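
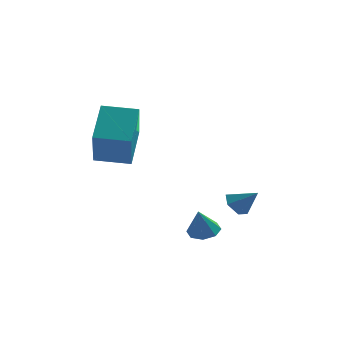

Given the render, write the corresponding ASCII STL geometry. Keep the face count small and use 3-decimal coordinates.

solid 
facet normal -0.728 0.212 -0.652
outer loop
vertex 2.948 3.83 -3.396
vertex 2.554 3.863 -2.945
vertex 2.853 4.354 -3.119
endloop
endfacet
facet normal 0.919 0.301 -0.254
outer loop
vertex 2.948 3.83 -3.396
vertex 2.853 4.354 -3.119
vertex 3.326 3.637 -2.255
endloop
endfacet
facet normal -0.729 0.213 -0.650
outer loop
vertex 2.853 4.354 -3.119
vertex 2.554 3.863 -2.945
vertex 2.459 4.386 -2.667
endloop
endfacet
facet normal 0.496 0.782 0.377
outer loop
vertex 2.853 4.354 -3.119
vertex 2.459 4.386 -2.667
vertex 3.326 3.637 -2.255
endloop
endfacet
facet normal -0.729 0.214 -0.651
outer loop
vertex 2.459 4.386 -2.667
vertex 2.554 3.863 -2.945
vertex 2.16 3.896 -2.493
endloop
endfacet
facet normal -0.101 0.387 0.916
outer loop
vertex 2.459 4.386 -2.667
vertex 2.16 3.896 -2.493
vertex 3.326 3.637 -2.255
endloop
endfacet
facet normal -0.729 0.214 -0.651
outer loop
vertex 2.16 3.896 -2.493
vertex 2.554 3.863 -2.945
vertex 2.255 3.373 -2.771
endloop
endfacet
facet normal -0.277 -0.490 0.827
outer loop
vertex 2.16 3.896 -2.493
vertex 2.255 3.373 -2.771
vertex 3.326 3.637 -2.255
endloop
endfacet
facet normal -0.729 0.214 -0.651
outer loop
vertex 2.255 3.373 -2.771
vertex 2.554 3.863 -2.945
vertex 2.649 3.34 -3.223
endloop
endfacet
facet normal 0.144 -0.970 0.197
outer loop
vertex 2.255 3.373 -2.771
vertex 2.649 3.34 -3.223
vertex 3.326 3.637 -2.255
endloop
endfacet
facet normal -0.728 0.214 -0.651
outer loop
vertex 2.649 3.34 -3.223
vertex 2.554 3.863 -2.945
vertex 2.948 3.83 -3.396
endloop
endfacet
facet normal 0.743 -0.575 -0.343
outer loop
vertex 2.649 3.34 -3.223
vertex 2.948 3.83 -3.396
vertex 3.326 3.637 -2.255
endloop
endfacet
facet normal 0.149 0.329 -0.932
outer loop
vertex 1.942 2.357 -3.252
vertex 1.515 1.958 -3.461
vertex 1.505 2.543 -3.256
endloop
endfacet
facet normal 0.257 0.619 0.742
outer loop
vertex 1.942 2.357 -3.252
vertex 1.505 2.543 -3.256
vertex 1.345 1.582 -2.399
endloop
endfacet
facet normal 0.149 0.329 -0.932
outer loop
vertex 1.505 2.543 -3.256
vertex 1.515 1.958 -3.461
vertex 1.075 2.387 -3.38
endloop
endfacet
facet normal -0.418 0.642 0.642
outer loop
vertex 1.505 2.543 -3.256
vertex 1.075 2.387 -3.38
vertex 1.345 1.582 -2.399
endloop
endfacet
facet normal 0.150 0.330 -0.932
outer loop
vertex 1.075 2.387 -3.38
vertex 1.515 1.958 -3.461
vertex 0.903 1.979 -3.552
endloop
endfacet
facet normal -0.889 0.202 0.410
outer loop
vertex 1.075 2.387 -3.38
vertex 0.903 1.979 -3.552
vertex 1.345 1.582 -2.399
endloop
endfacet
facet normal 0.150 0.331 -0.932
outer loop
vertex 0.903 1.979 -3.552
vertex 1.515 1.958 -3.461
vertex 1.089 1.56 -3.671
endloop
endfacet
facet normal -0.878 -0.442 0.184
outer loop
vertex 0.903 1.979 -3.552
vertex 1.089 1.56 -3.671
vertex 1.345 1.582 -2.399
endloop
endfacet
facet normal 0.150 0.331 -0.932
outer loop
vertex 1.089 1.56 -3.671
vertex 1.515 1.958 -3.461
vertex 1.526 1.373 -3.667
endloop
endfacet
facet normal -0.392 -0.915 0.095
outer loop
vertex 1.089 1.56 -3.671
vertex 1.526 1.373 -3.667
vertex 1.345 1.582 -2.399
endloop
endfacet
facet normal 0.150 0.331 -0.932
outer loop
vertex 1.526 1.373 -3.667
vertex 1.515 1.958 -3.461
vertex 1.956 1.53 -3.542
endloop
endfacet
facet normal 0.286 -0.938 0.195
outer loop
vertex 1.526 1.373 -3.667
vertex 1.956 1.53 -3.542
vertex 1.345 1.582 -2.399
endloop
endfacet
facet normal 0.150 0.331 -0.932
outer loop
vertex 1.956 1.53 -3.542
vertex 1.515 1.958 -3.461
vertex 2.128 1.937 -3.37
endloop
endfacet
facet normal 0.755 -0.499 0.426
outer loop
vertex 1.956 1.53 -3.542
vertex 2.128 1.937 -3.37
vertex 1.345 1.582 -2.399
endloop
endfacet
facet normal 0.150 0.328 -0.933
outer loop
vertex 2.128 1.937 -3.37
vertex 1.515 1.958 -3.461
vertex 1.942 2.357 -3.252
endloop
endfacet
facet normal 0.743 0.146 0.653
outer loop
vertex 2.128 1.937 -3.37
vertex 1.942 2.357 -3.252
vertex 1.345 1.582 -2.399
endloop
endfacet
facet normal -0.995 0.015 0.096
outer loop
vertex -2.138 2.53 2.23
vertex -2.265 3.613 0.748
vertex -2.259 1.107 1.201
endloop
endfacet
facet normal 0.069 -0.588 0.806
outer loop
vertex -0.915 1.087 1.072
vertex -2.138 2.53 2.23
vertex -2.259 1.107 1.201
endloop
endfacet
facet normal -0.995 0.015 0.095
outer loop
vertex -2.259 1.107 1.201
vertex -2.265 3.613 0.748
vertex -2.385 2.19 -0.281
endloop
endfacet
facet normal -0.068 -0.808 -0.585
outer loop
vertex -2.385 2.19 -0.281
vertex -0.915 1.087 1.072
vertex -2.259 1.107 1.201
endloop
endfacet
facet normal 0.068 0.808 0.585
outer loop
vertex -2.138 2.53 2.23
vertex -0.921 3.593 0.619
vertex -2.265 3.613 0.748
endloop
endfacet
facet normal 0.069 -0.588 0.806
outer loop
vertex -0.795 2.51 2.101
vertex -2.138 2.53 2.23
vertex -0.915 1.087 1.072
endloop
endfacet
facet normal 0.068 0.808 0.585
outer loop
vertex -0.795 2.51 2.101
vertex -0.921 3.593 0.619
vertex -2.138 2.53 2.23
endloop
endfacet
facet normal -0.069 0.588 -0.806
outer loop
vertex -2.265 3.613 0.748
vertex -0.921 3.593 0.619
vertex -2.385 2.19 -0.281
endloop
endfacet
facet normal -0.068 -0.808 -0.585
outer loop
vertex -1.042 2.17 -0.41
vertex -0.915 1.087 1.072
vertex -2.385 2.19 -0.281
endloop
endfacet
facet normal -0.069 0.588 -0.806
outer loop
vertex -2.385 2.19 -0.281
vertex -0.921 3.593 0.619
vertex -1.042 2.17 -0.41
endloop
endfacet
facet normal 0.995 -0.015 -0.096
outer loop
vertex -1.042 2.17 -0.41
vertex -0.795 2.51 2.101
vertex -0.915 1.087 1.072
endloop
endfacet
facet normal 0.995 -0.015 -0.096
outer loop
vertex -0.921 3.593 0.619
vertex -0.795 2.51 2.101
vertex -1.042 2.17 -0.41
endloop
endfacet

endsolid


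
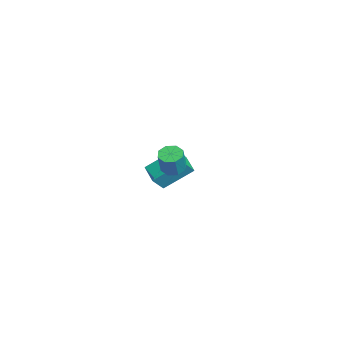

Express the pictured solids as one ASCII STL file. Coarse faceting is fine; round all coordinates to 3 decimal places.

solid 
facet normal -0.331 0.153 -0.931
outer loop
vertex 2.94 0.604 0.728
vertex 2.392 0.471 0.901
vertex 2.711 0.966 0.869
endloop
endfacet
facet normal 0.795 0.576 -0.187
outer loop
vertex 2.94 0.604 0.728
vertex 2.711 0.966 0.869
vertex 3.336 0.421 1.846
endloop
endfacet
facet normal 0.796 0.575 -0.188
outer loop
vertex 3.336 0.421 1.846
vertex 2.711 0.966 0.869
vertex 3.107 0.784 1.987
endloop
endfacet
facet normal 0.331 -0.153 0.931
outer loop
vertex 3.336 0.421 1.846
vertex 3.107 0.784 1.987
vertex 2.788 0.289 2.019
endloop
endfacet
facet normal -0.329 0.152 -0.932
outer loop
vertex 2.711 0.966 0.869
vertex 2.392 0.471 0.901
vertex 2.295 1.039 1.028
endloop
endfacet
facet normal 0.204 0.975 0.086
outer loop
vertex 2.711 0.966 0.869
vertex 2.295 1.039 1.028
vertex 3.107 0.784 1.987
endloop
endfacet
facet normal 0.204 0.975 0.086
outer loop
vertex 3.107 0.784 1.987
vertex 2.295 1.039 1.028
vertex 2.691 0.857 2.146
endloop
endfacet
facet normal 0.329 -0.152 0.932
outer loop
vertex 3.107 0.784 1.987
vertex 2.691 0.857 2.146
vertex 2.788 0.289 2.019
endloop
endfacet
facet normal -0.330 0.152 -0.932
outer loop
vertex 2.295 1.039 1.028
vertex 2.392 0.471 0.901
vertex 1.935 0.779 1.113
endloop
endfacet
facet normal -0.507 0.804 0.311
outer loop
vertex 2.295 1.039 1.028
vertex 1.935 0.779 1.113
vertex 2.691 0.857 2.146
endloop
endfacet
facet normal -0.508 0.803 0.311
outer loop
vertex 2.691 0.857 2.146
vertex 1.935 0.779 1.113
vertex 2.332 0.597 2.231
endloop
endfacet
facet normal 0.331 -0.152 0.932
outer loop
vertex 2.691 0.857 2.146
vertex 2.332 0.597 2.231
vertex 2.788 0.289 2.019
endloop
endfacet
facet normal -0.330 0.151 -0.932
outer loop
vertex 1.935 0.779 1.113
vertex 2.392 0.471 0.901
vertex 1.844 0.339 1.074
endloop
endfacet
facet normal -0.922 0.159 0.353
outer loop
vertex 1.935 0.779 1.113
vertex 1.844 0.339 1.074
vertex 2.332 0.597 2.231
endloop
endfacet
facet normal -0.922 0.161 0.353
outer loop
vertex 2.332 0.597 2.231
vertex 1.844 0.339 1.074
vertex 2.24 0.156 2.192
endloop
endfacet
facet normal 0.331 -0.151 0.931
outer loop
vertex 2.332 0.597 2.231
vertex 2.24 0.156 2.192
vertex 2.788 0.289 2.019
endloop
endfacet
facet normal -0.331 0.153 -0.931
outer loop
vertex 1.844 0.339 1.074
vertex 2.392 0.471 0.901
vertex 2.073 -0.024 0.933
endloop
endfacet
facet normal -0.796 -0.575 0.188
outer loop
vertex 1.844 0.339 1.074
vertex 2.073 -0.024 0.933
vertex 2.24 0.156 2.192
endloop
endfacet
facet normal -0.795 -0.576 0.188
outer loop
vertex 2.24 0.156 2.192
vertex 2.073 -0.024 0.933
vertex 2.469 -0.206 2.051
endloop
endfacet
facet normal 0.331 -0.153 0.931
outer loop
vertex 2.24 0.156 2.192
vertex 2.469 -0.206 2.051
vertex 2.788 0.289 2.019
endloop
endfacet
facet normal -0.329 0.152 -0.932
outer loop
vertex 2.073 -0.024 0.933
vertex 2.392 0.471 0.901
vertex 2.489 -0.097 0.774
endloop
endfacet
facet normal -0.204 -0.975 -0.086
outer loop
vertex 2.073 -0.024 0.933
vertex 2.489 -0.097 0.774
vertex 2.469 -0.206 2.051
endloop
endfacet
facet normal -0.204 -0.975 -0.086
outer loop
vertex 2.469 -0.206 2.051
vertex 2.489 -0.097 0.774
vertex 2.885 -0.279 1.892
endloop
endfacet
facet normal 0.329 -0.152 0.932
outer loop
vertex 2.469 -0.206 2.051
vertex 2.885 -0.279 1.892
vertex 2.788 0.289 2.019
endloop
endfacet
facet normal -0.331 0.152 -0.932
outer loop
vertex 2.489 -0.097 0.774
vertex 2.392 0.471 0.901
vertex 2.848 0.163 0.689
endloop
endfacet
facet normal 0.508 -0.803 -0.311
outer loop
vertex 2.489 -0.097 0.774
vertex 2.848 0.163 0.689
vertex 2.885 -0.279 1.892
endloop
endfacet
facet normal 0.507 -0.804 -0.311
outer loop
vertex 2.885 -0.279 1.892
vertex 2.848 0.163 0.689
vertex 3.245 -0.019 1.807
endloop
endfacet
facet normal 0.330 -0.152 0.932
outer loop
vertex 2.885 -0.279 1.892
vertex 3.245 -0.019 1.807
vertex 2.788 0.289 2.019
endloop
endfacet
facet normal -0.331 0.151 -0.931
outer loop
vertex 2.848 0.163 0.689
vertex 2.392 0.471 0.901
vertex 2.94 0.604 0.728
endloop
endfacet
facet normal 0.922 -0.161 -0.353
outer loop
vertex 2.848 0.163 0.689
vertex 2.94 0.604 0.728
vertex 3.245 -0.019 1.807
endloop
endfacet
facet normal 0.922 -0.159 -0.353
outer loop
vertex 3.245 -0.019 1.807
vertex 2.94 0.604 0.728
vertex 3.336 0.421 1.846
endloop
endfacet
facet normal 0.330 -0.151 0.932
outer loop
vertex 3.245 -0.019 1.807
vertex 3.336 0.421 1.846
vertex 2.788 0.289 2.019
endloop
endfacet
facet normal -0.327 0.545 -0.772
outer loop
vertex -4.353 1.901 -2.866
vertex -3.277 2.155 -3.142
vertex -4.28 0.406 -3.953
endloop
endfacet
facet normal -0.944 -0.223 0.243
outer loop
vertex -3.943 -0.155 -3.158
vertex -4.353 1.901 -2.866
vertex -4.28 0.406 -3.953
endloop
endfacet
facet normal -0.326 0.545 -0.772
outer loop
vertex -4.28 0.406 -3.953
vertex -3.277 2.155 -3.142
vertex -3.203 0.66 -4.229
endloop
endfacet
facet normal 0.040 -0.808 -0.587
outer loop
vertex -3.203 0.66 -4.229
vertex -3.943 -0.155 -3.158
vertex -4.28 0.406 -3.953
endloop
endfacet
facet normal -0.040 0.808 0.587
outer loop
vertex -4.353 1.901 -2.866
vertex -2.94 1.594 -2.347
vertex -3.277 2.155 -3.142
endloop
endfacet
facet normal -0.944 -0.223 0.242
outer loop
vertex -4.017 1.34 -2.071
vertex -4.353 1.901 -2.866
vertex -3.943 -0.155 -3.158
endloop
endfacet
facet normal -0.040 0.808 0.587
outer loop
vertex -4.017 1.34 -2.071
vertex -2.94 1.594 -2.347
vertex -4.353 1.901 -2.866
endloop
endfacet
facet normal 0.944 0.223 -0.243
outer loop
vertex -3.277 2.155 -3.142
vertex -2.94 1.594 -2.347
vertex -3.203 0.66 -4.229
endloop
endfacet
facet normal 0.040 -0.808 -0.587
outer loop
vertex -2.867 0.099 -3.434
vertex -3.943 -0.155 -3.158
vertex -3.203 0.66 -4.229
endloop
endfacet
facet normal 0.944 0.222 -0.242
outer loop
vertex -3.203 0.66 -4.229
vertex -2.94 1.594 -2.347
vertex -2.867 0.099 -3.434
endloop
endfacet
facet normal 0.327 -0.545 0.772
outer loop
vertex -2.867 0.099 -3.434
vertex -4.017 1.34 -2.071
vertex -3.943 -0.155 -3.158
endloop
endfacet
facet normal 0.326 -0.545 0.772
outer loop
vertex -2.94 1.594 -2.347
vertex -4.017 1.34 -2.071
vertex -2.867 0.099 -3.434
endloop
endfacet

endsolid


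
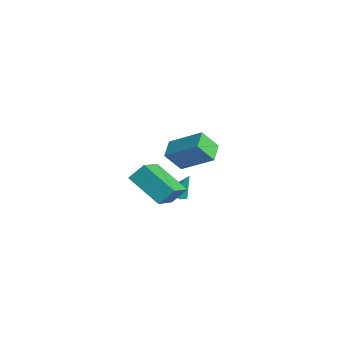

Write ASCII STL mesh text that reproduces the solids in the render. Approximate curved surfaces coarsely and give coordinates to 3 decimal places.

solid 
facet normal -0.690 -0.495 -0.528
outer loop
vertex -2.533 1.932 -0.634
vertex -3.305 2.632 -0.281
vertex -2.302 2.708 -1.664
endloop
endfacet
facet normal 0.702 -0.636 -0.322
outer loop
vertex -0.935 3.688 -0.619
vertex -2.533 1.932 -0.634
vertex -2.302 2.708 -1.664
endloop
endfacet
facet normal -0.690 -0.495 -0.528
outer loop
vertex -2.302 2.708 -1.664
vertex -3.305 2.632 -0.281
vertex -3.074 3.408 -1.311
endloop
endfacet
facet normal 0.177 0.592 -0.786
outer loop
vertex -3.074 3.408 -1.311
vertex -0.935 3.688 -0.619
vertex -2.302 2.708 -1.664
endloop
endfacet
facet normal -0.177 -0.592 0.786
outer loop
vertex -2.533 1.932 -0.634
vertex -1.938 3.612 0.764
vertex -3.305 2.632 -0.281
endloop
endfacet
facet normal 0.702 -0.636 -0.322
outer loop
vertex -1.166 2.912 0.411
vertex -2.533 1.932 -0.634
vertex -0.935 3.688 -0.619
endloop
endfacet
facet normal -0.177 -0.592 0.786
outer loop
vertex -1.166 2.912 0.411
vertex -1.938 3.612 0.764
vertex -2.533 1.932 -0.634
endloop
endfacet
facet normal -0.702 0.636 0.322
outer loop
vertex -3.305 2.632 -0.281
vertex -1.938 3.612 0.764
vertex -3.074 3.408 -1.311
endloop
endfacet
facet normal 0.177 0.592 -0.786
outer loop
vertex -1.707 4.388 -0.266
vertex -0.935 3.688 -0.619
vertex -3.074 3.408 -1.311
endloop
endfacet
facet normal -0.702 0.636 0.322
outer loop
vertex -3.074 3.408 -1.311
vertex -1.938 3.612 0.764
vertex -1.707 4.388 -0.266
endloop
endfacet
facet normal 0.690 0.495 0.528
outer loop
vertex -1.707 4.388 -0.266
vertex -1.166 2.912 0.411
vertex -0.935 3.688 -0.619
endloop
endfacet
facet normal 0.690 0.495 0.528
outer loop
vertex -1.938 3.612 0.764
vertex -1.166 2.912 0.411
vertex -1.707 4.388 -0.266
endloop
endfacet
facet normal -0.187 -0.417 -0.890
outer loop
vertex 2.526 -0.154 -0.101
vertex 2.007 -0.011 -0.059
vertex 2.416 0.267 -0.275
endloop
endfacet
facet normal 0.955 0.285 0.086
outer loop
vertex 2.526 -0.154 -0.101
vertex 2.416 0.267 -0.275
vertex 2.233 0.491 1.019
endloop
endfacet
facet normal -0.189 -0.414 -0.890
outer loop
vertex 2.416 0.267 -0.275
vertex 2.007 -0.011 -0.059
vertex 1.998 0.479 -0.285
endloop
endfacet
facet normal 0.452 0.887 -0.090
outer loop
vertex 2.416 0.267 -0.275
vertex 1.998 0.479 -0.285
vertex 2.233 0.491 1.019
endloop
endfacet
facet normal -0.187 -0.414 -0.891
outer loop
vertex 1.998 0.479 -0.285
vertex 2.007 -0.011 -0.059
vertex 1.586 0.321 -0.125
endloop
endfacet
facet normal -0.340 0.939 0.053
outer loop
vertex 1.998 0.479 -0.285
vertex 1.586 0.321 -0.125
vertex 2.233 0.491 1.019
endloop
endfacet
facet normal -0.188 -0.415 -0.890
outer loop
vertex 1.586 0.321 -0.125
vertex 2.007 -0.011 -0.059
vertex 1.492 -0.087 0.085
endloop
endfacet
facet normal -0.822 0.398 0.406
outer loop
vertex 1.586 0.321 -0.125
vertex 1.492 -0.087 0.085
vertex 2.233 0.491 1.019
endloop
endfacet
facet normal -0.188 -0.415 -0.890
outer loop
vertex 1.492 -0.087 0.085
vertex 2.007 -0.011 -0.059
vertex 1.785 -0.438 0.187
endloop
endfacet
facet normal -0.633 -0.324 0.703
outer loop
vertex 1.492 -0.087 0.085
vertex 1.785 -0.438 0.187
vertex 2.233 0.491 1.019
endloop
endfacet
facet normal -0.188 -0.415 -0.890
outer loop
vertex 1.785 -0.438 0.187
vertex 2.007 -0.011 -0.059
vertex 2.245 -0.468 0.104
endloop
endfacet
facet normal 0.085 -0.687 0.721
outer loop
vertex 1.785 -0.438 0.187
vertex 2.245 -0.468 0.104
vertex 2.233 0.491 1.019
endloop
endfacet
facet normal -0.186 -0.415 -0.891
outer loop
vertex 2.245 -0.468 0.104
vertex 2.007 -0.011 -0.059
vertex 2.526 -0.154 -0.101
endloop
endfacet
facet normal 0.792 -0.417 0.447
outer loop
vertex 2.245 -0.468 0.104
vertex 2.526 -0.154 -0.101
vertex 2.233 0.491 1.019
endloop
endfacet
facet normal -0.793 -0.323 0.516
outer loop
vertex 2.531 -2.717 2.083
vertex 2.705 -2.043 2.773
vertex 1.332 -1.377 1.078
endloop
endfacet
facet normal -0.178 -0.687 -0.704
outer loop
vertex 2.855 -0.757 0.087
vertex 2.531 -2.717 2.083
vertex 1.332 -1.377 1.078
endloop
endfacet
facet normal -0.793 -0.323 0.516
outer loop
vertex 1.332 -1.377 1.078
vertex 2.705 -2.043 2.773
vertex 1.506 -0.704 1.768
endloop
endfacet
facet normal -0.582 0.651 -0.488
outer loop
vertex 1.506 -0.704 1.768
vertex 2.855 -0.757 0.087
vertex 1.332 -1.377 1.078
endloop
endfacet
facet normal 0.582 -0.650 0.488
outer loop
vertex 2.531 -2.717 2.083
vertex 4.228 -1.423 1.782
vertex 2.705 -2.043 2.773
endloop
endfacet
facet normal -0.178 -0.688 -0.704
outer loop
vertex 4.054 -2.096 1.092
vertex 2.531 -2.717 2.083
vertex 2.855 -0.757 0.087
endloop
endfacet
facet normal 0.582 -0.650 0.488
outer loop
vertex 4.054 -2.096 1.092
vertex 4.228 -1.423 1.782
vertex 2.531 -2.717 2.083
endloop
endfacet
facet normal 0.178 0.688 0.704
outer loop
vertex 2.705 -2.043 2.773
vertex 4.228 -1.423 1.782
vertex 1.506 -0.704 1.768
endloop
endfacet
facet normal -0.583 0.650 -0.488
outer loop
vertex 3.029 -0.083 0.777
vertex 2.855 -0.757 0.087
vertex 1.506 -0.704 1.768
endloop
endfacet
facet normal 0.178 0.687 0.704
outer loop
vertex 1.506 -0.704 1.768
vertex 4.228 -1.423 1.782
vertex 3.029 -0.083 0.777
endloop
endfacet
facet normal 0.793 0.323 -0.516
outer loop
vertex 3.029 -0.083 0.777
vertex 4.054 -2.096 1.092
vertex 2.855 -0.757 0.087
endloop
endfacet
facet normal 0.794 0.323 -0.516
outer loop
vertex 4.228 -1.423 1.782
vertex 4.054 -2.096 1.092
vertex 3.029 -0.083 0.777
endloop
endfacet

endsolid


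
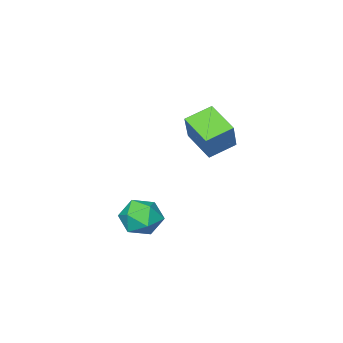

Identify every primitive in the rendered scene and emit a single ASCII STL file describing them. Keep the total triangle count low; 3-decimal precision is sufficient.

solid 
facet normal -0.898 0.259 0.355
outer loop
vertex -3.809 -2.947 2.221
vertex -3.63 -1.216 1.411
vertex -4.707 -3.669 0.477
endloop
endfacet
facet normal -0.094 -0.902 0.422
outer loop
vertex -3.27 -4.084 -0.091
vertex -3.809 -2.947 2.221
vertex -4.707 -3.669 0.477
endloop
endfacet
facet normal -0.898 0.259 0.355
outer loop
vertex -4.707 -3.669 0.477
vertex -3.63 -1.216 1.411
vertex -4.528 -1.938 -0.333
endloop
endfacet
facet normal -0.430 -0.346 -0.834
outer loop
vertex -4.528 -1.938 -0.333
vertex -3.27 -4.084 -0.091
vertex -4.707 -3.669 0.477
endloop
endfacet
facet normal 0.430 0.346 0.834
outer loop
vertex -3.809 -2.947 2.221
vertex -2.193 -1.631 0.843
vertex -3.63 -1.216 1.411
endloop
endfacet
facet normal -0.094 -0.902 0.422
outer loop
vertex -2.372 -3.362 1.653
vertex -3.809 -2.947 2.221
vertex -3.27 -4.084 -0.091
endloop
endfacet
facet normal 0.430 0.346 0.834
outer loop
vertex -2.372 -3.362 1.653
vertex -2.193 -1.631 0.843
vertex -3.809 -2.947 2.221
endloop
endfacet
facet normal 0.094 0.902 -0.422
outer loop
vertex -3.63 -1.216 1.411
vertex -2.193 -1.631 0.843
vertex -4.528 -1.938 -0.333
endloop
endfacet
facet normal -0.430 -0.346 -0.834
outer loop
vertex -3.091 -2.353 -0.901
vertex -3.27 -4.084 -0.091
vertex -4.528 -1.938 -0.333
endloop
endfacet
facet normal 0.094 0.902 -0.422
outer loop
vertex -4.528 -1.938 -0.333
vertex -2.193 -1.631 0.843
vertex -3.091 -2.353 -0.901
endloop
endfacet
facet normal 0.898 -0.259 -0.355
outer loop
vertex -3.091 -2.353 -0.901
vertex -2.372 -3.362 1.653
vertex -3.27 -4.084 -0.091
endloop
endfacet
facet normal 0.898 -0.259 -0.355
outer loop
vertex -2.193 -1.631 0.843
vertex -2.372 -3.362 1.653
vertex -3.091 -2.353 -0.901
endloop
endfacet
facet normal -0.629 0.510 0.587
outer loop
vertex 1.695 -0.247 -2.45
vertex 1.451 -1.225 -1.861
vertex 2.33 -0.539 -1.515
endloop
endfacet
facet normal -0.099 0.929 0.358
outer loop
vertex 1.695 -0.247 -2.45
vertex 2.33 -0.539 -1.515
vertex 2.854 -0.116 -2.468
endloop
endfacet
facet normal -0.110 0.928 -0.356
outer loop
vertex 1.695 -0.247 -2.45
vertex 2.854 -0.116 -2.468
vertex 2.3 -0.541 -3.404
endloop
endfacet
facet normal -0.647 0.509 -0.567
outer loop
vertex 1.695 -0.247 -2.45
vertex 2.3 -0.541 -3.404
vertex 1.432 -1.226 -3.028
endloop
endfacet
facet normal -0.968 0.251 0.016
outer loop
vertex 1.695 -0.247 -2.45
vertex 1.432 -1.226 -3.028
vertex 1.451 -1.225 -1.861
endloop
endfacet
facet normal 0.519 0.638 0.569
outer loop
vertex 2.854 -0.116 -2.468
vertex 2.33 -0.539 -1.515
vertex 3.328 -1.014 -1.892
endloop
endfacet
facet normal -0.340 -0.039 0.940
outer loop
vertex 2.33 -0.539 -1.515
vertex 1.451 -1.225 -1.861
vertex 2.46 -1.699 -1.516
endloop
endfacet
facet normal -0.888 -0.459 0.015
outer loop
vertex 1.451 -1.225 -1.861
vertex 1.432 -1.226 -3.028
vertex 1.906 -2.124 -2.452
endloop
endfacet
facet normal -0.370 -0.041 -0.928
outer loop
vertex 1.432 -1.226 -3.028
vertex 2.3 -0.541 -3.404
vertex 2.43 -1.701 -3.405
endloop
endfacet
facet normal 0.500 0.638 -0.586
outer loop
vertex 2.3 -0.541 -3.404
vertex 2.854 -0.116 -2.468
vertex 3.309 -1.015 -3.059
endloop
endfacet
facet normal 0.647 -0.509 0.567
outer loop
vertex 3.065 -1.993 -2.47
vertex 3.328 -1.014 -1.892
vertex 2.46 -1.699 -1.516
endloop
endfacet
facet normal 0.110 -0.928 0.356
outer loop
vertex 3.065 -1.993 -2.47
vertex 2.46 -1.699 -1.516
vertex 1.906 -2.124 -2.452
endloop
endfacet
facet normal 0.099 -0.929 -0.358
outer loop
vertex 3.065 -1.993 -2.47
vertex 1.906 -2.124 -2.452
vertex 2.43 -1.701 -3.405
endloop
endfacet
facet normal 0.629 -0.510 -0.587
outer loop
vertex 3.065 -1.993 -2.47
vertex 2.43 -1.701 -3.405
vertex 3.309 -1.015 -3.059
endloop
endfacet
facet normal 0.968 -0.251 -0.016
outer loop
vertex 3.065 -1.993 -2.47
vertex 3.309 -1.015 -3.059
vertex 3.328 -1.014 -1.892
endloop
endfacet
facet normal 0.370 0.041 0.928
outer loop
vertex 2.46 -1.699 -1.516
vertex 3.328 -1.014 -1.892
vertex 2.33 -0.539 -1.515
endloop
endfacet
facet normal -0.500 -0.638 0.586
outer loop
vertex 1.906 -2.124 -2.452
vertex 2.46 -1.699 -1.516
vertex 1.451 -1.225 -1.861
endloop
endfacet
facet normal -0.519 -0.638 -0.569
outer loop
vertex 2.43 -1.701 -3.405
vertex 1.906 -2.124 -2.452
vertex 1.432 -1.226 -3.028
endloop
endfacet
facet normal 0.340 0.039 -0.940
outer loop
vertex 3.309 -1.015 -3.059
vertex 2.43 -1.701 -3.405
vertex 2.3 -0.541 -3.404
endloop
endfacet
facet normal 0.888 0.459 -0.015
outer loop
vertex 3.328 -1.014 -1.892
vertex 3.309 -1.015 -3.059
vertex 2.854 -0.116 -2.468
endloop
endfacet

endsolid


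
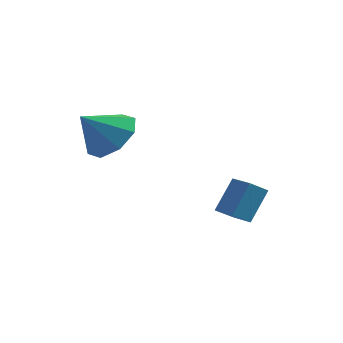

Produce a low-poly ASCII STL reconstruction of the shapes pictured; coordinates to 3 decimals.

solid 
facet normal -0.465 -0.692 0.552
outer loop
vertex 2.986 0.04 -1.274
vertex 2.201 0.516 -1.338
vertex 2.627 -0.72 -2.529
endloop
endfacet
facet normal 0.853 -0.517 0.069
outer loop
vertex 3.059 -0.076 -3.042
vertex 2.986 0.04 -1.274
vertex 2.627 -0.72 -2.529
endloop
endfacet
facet normal -0.464 -0.692 0.552
outer loop
vertex 2.627 -0.72 -2.529
vertex 2.201 0.516 -1.338
vertex 1.842 -0.244 -2.592
endloop
endfacet
facet normal -0.238 -0.502 -0.831
outer loop
vertex 1.842 -0.244 -2.592
vertex 3.059 -0.076 -3.042
vertex 2.627 -0.72 -2.529
endloop
endfacet
facet normal 0.237 0.503 0.831
outer loop
vertex 2.986 0.04 -1.274
vertex 2.633 1.16 -1.851
vertex 2.201 0.516 -1.338
endloop
endfacet
facet normal 0.853 -0.517 0.069
outer loop
vertex 3.418 0.684 -1.788
vertex 2.986 0.04 -1.274
vertex 3.059 -0.076 -3.042
endloop
endfacet
facet normal 0.238 0.503 0.831
outer loop
vertex 3.418 0.684 -1.788
vertex 2.633 1.16 -1.851
vertex 2.986 0.04 -1.274
endloop
endfacet
facet normal -0.853 0.517 -0.069
outer loop
vertex 2.201 0.516 -1.338
vertex 2.633 1.16 -1.851
vertex 1.842 -0.244 -2.592
endloop
endfacet
facet normal -0.238 -0.504 -0.831
outer loop
vertex 2.274 0.4 -3.106
vertex 3.059 -0.076 -3.042
vertex 1.842 -0.244 -2.592
endloop
endfacet
facet normal -0.853 0.517 -0.069
outer loop
vertex 1.842 -0.244 -2.592
vertex 2.633 1.16 -1.851
vertex 2.274 0.4 -3.106
endloop
endfacet
facet normal 0.465 0.692 -0.552
outer loop
vertex 2.274 0.4 -3.106
vertex 3.418 0.684 -1.788
vertex 3.059 -0.076 -3.042
endloop
endfacet
facet normal 0.464 0.693 -0.552
outer loop
vertex 2.633 1.16 -1.851
vertex 3.418 0.684 -1.788
vertex 2.274 0.4 -3.106
endloop
endfacet
facet normal 0.487 0.541 -0.685
outer loop
vertex 0.179 -3.246 1.799
vertex -0.772 -2.892 1.402
vertex -0.08 -2.544 2.169
endloop
endfacet
facet normal 0.409 -0.303 0.861
outer loop
vertex 0.179 -3.246 1.799
vertex -0.08 -2.544 2.169
vertex -1.508 -3.708 2.438
endloop
endfacet
facet normal 0.488 0.540 -0.685
outer loop
vertex -0.08 -2.544 2.169
vertex -0.772 -2.892 1.402
vertex -0.744 -2.046 2.089
endloop
endfacet
facet normal 0.027 0.194 0.981
outer loop
vertex -0.08 -2.544 2.169
vertex -0.744 -2.046 2.089
vertex -1.508 -3.708 2.438
endloop
endfacet
facet normal 0.488 0.541 -0.686
outer loop
vertex -0.744 -2.046 2.089
vertex -0.772 -2.892 1.402
vertex -1.425 -2.043 1.607
endloop
endfacet
facet normal -0.528 0.400 0.749
outer loop
vertex -0.744 -2.046 2.089
vertex -1.425 -2.043 1.607
vertex -1.508 -3.708 2.438
endloop
endfacet
facet normal 0.487 0.541 -0.686
outer loop
vertex -1.425 -2.043 1.607
vertex -0.772 -2.892 1.402
vertex -1.723 -2.538 1.005
endloop
endfacet
facet normal -0.933 0.196 0.300
outer loop
vertex -1.425 -2.043 1.607
vertex -1.723 -2.538 1.005
vertex -1.508 -3.708 2.438
endloop
endfacet
facet normal 0.487 0.540 -0.686
outer loop
vertex -1.723 -2.538 1.005
vertex -0.772 -2.892 1.402
vertex -1.465 -3.24 0.636
endloop
endfacet
facet normal -0.950 -0.297 -0.100
outer loop
vertex -1.723 -2.538 1.005
vertex -1.465 -3.24 0.636
vertex -1.508 -3.708 2.438
endloop
endfacet
facet normal 0.487 0.540 -0.686
outer loop
vertex -1.465 -3.24 0.636
vertex -0.772 -2.892 1.402
vertex -0.8 -3.738 0.716
endloop
endfacet
facet normal -0.568 -0.793 -0.220
outer loop
vertex -1.465 -3.24 0.636
vertex -0.8 -3.738 0.716
vertex -1.508 -3.708 2.438
endloop
endfacet
facet normal 0.487 0.540 -0.686
outer loop
vertex -0.8 -3.738 0.716
vertex -0.772 -2.892 1.402
vertex -0.119 -3.74 1.198
endloop
endfacet
facet normal -0.012 -1.000 0.013
outer loop
vertex -0.8 -3.738 0.716
vertex -0.119 -3.74 1.198
vertex -1.508 -3.708 2.438
endloop
endfacet
facet normal 0.487 0.540 -0.686
outer loop
vertex -0.119 -3.74 1.198
vertex -0.772 -2.892 1.402
vertex 0.179 -3.246 1.799
endloop
endfacet
facet normal 0.392 -0.796 0.460
outer loop
vertex -0.119 -3.74 1.198
vertex 0.179 -3.246 1.799
vertex -1.508 -3.708 2.438
endloop
endfacet

endsolid


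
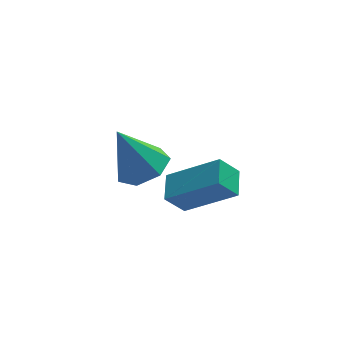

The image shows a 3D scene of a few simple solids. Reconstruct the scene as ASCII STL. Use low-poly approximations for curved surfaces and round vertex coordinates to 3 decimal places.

solid 
facet normal -0.733 0.347 -0.586
outer loop
vertex -0.94 -3.474 2.83
vertex -0.689 -2.537 3.071
vertex -0.308 -3.446 2.056
endloop
endfacet
facet normal -0.252 -0.938 -0.239
outer loop
vertex 1.209 -4.163 3.269
vertex -0.94 -3.474 2.83
vertex -0.308 -3.446 2.056
endloop
endfacet
facet normal -0.732 0.347 -0.586
outer loop
vertex -0.308 -3.446 2.056
vertex -0.689 -2.537 3.071
vertex -0.056 -2.508 2.297
endloop
endfacet
facet normal 0.633 0.029 -0.774
outer loop
vertex -0.056 -2.508 2.297
vertex 1.209 -4.163 3.269
vertex -0.308 -3.446 2.056
endloop
endfacet
facet normal -0.633 -0.030 0.774
outer loop
vertex -0.94 -3.474 2.83
vertex 0.828 -3.254 4.284
vertex -0.689 -2.537 3.071
endloop
endfacet
facet normal -0.251 -0.937 -0.241
outer loop
vertex 0.576 -4.192 4.043
vertex -0.94 -3.474 2.83
vertex 1.209 -4.163 3.269
endloop
endfacet
facet normal -0.633 -0.029 0.774
outer loop
vertex 0.576 -4.192 4.043
vertex 0.828 -3.254 4.284
vertex -0.94 -3.474 2.83
endloop
endfacet
facet normal 0.251 0.938 0.240
outer loop
vertex -0.689 -2.537 3.071
vertex 0.828 -3.254 4.284
vertex -0.056 -2.508 2.297
endloop
endfacet
facet normal 0.633 0.029 -0.774
outer loop
vertex 1.46 -3.226 3.51
vertex 1.209 -4.163 3.269
vertex -0.056 -2.508 2.297
endloop
endfacet
facet normal 0.252 0.938 0.240
outer loop
vertex -0.056 -2.508 2.297
vertex 0.828 -3.254 4.284
vertex 1.46 -3.226 3.51
endloop
endfacet
facet normal 0.732 -0.347 0.586
outer loop
vertex 1.46 -3.226 3.51
vertex 0.576 -4.192 4.043
vertex 1.209 -4.163 3.269
endloop
endfacet
facet normal 0.732 -0.347 0.586
outer loop
vertex 0.828 -3.254 4.284
vertex 0.576 -4.192 4.043
vertex 1.46 -3.226 3.51
endloop
endfacet
facet normal 0.401 -0.127 -0.907
outer loop
vertex -0.205 0.781 1.167
vertex -0.911 0.124 0.947
vertex -0.916 1.104 0.808
endloop
endfacet
facet normal 0.196 0.890 0.413
outer loop
vertex -0.205 0.781 1.167
vertex -0.916 1.104 0.808
vertex -1.709 0.376 2.753
endloop
endfacet
facet normal 0.401 -0.127 -0.907
outer loop
vertex -0.916 1.104 0.808
vertex -0.911 0.124 0.947
vertex -1.623 0.688 0.554
endloop
endfacet
facet normal -0.531 0.842 0.099
outer loop
vertex -0.916 1.104 0.808
vertex -1.623 0.688 0.554
vertex -1.709 0.376 2.753
endloop
endfacet
facet normal 0.400 -0.127 -0.907
outer loop
vertex -1.623 0.688 0.554
vertex -0.911 0.124 0.947
vertex -1.794 -0.153 0.596
endloop
endfacet
facet normal -0.980 0.199 -0.010
outer loop
vertex -1.623 0.688 0.554
vertex -1.794 -0.153 0.596
vertex -1.709 0.376 2.753
endloop
endfacet
facet normal 0.401 -0.128 -0.907
outer loop
vertex -1.794 -0.153 0.596
vertex -0.911 0.124 0.947
vertex -1.301 -0.786 0.903
endloop
endfacet
facet normal -0.816 -0.554 0.168
outer loop
vertex -1.794 -0.153 0.596
vertex -1.301 -0.786 0.903
vertex -1.709 0.376 2.753
endloop
endfacet
facet normal 0.400 -0.128 -0.907
outer loop
vertex -1.301 -0.786 0.903
vertex -0.911 0.124 0.947
vertex -0.514 -0.734 1.243
endloop
endfacet
facet normal -0.160 -0.851 0.500
outer loop
vertex -1.301 -0.786 0.903
vertex -0.514 -0.734 1.243
vertex -1.709 0.376 2.753
endloop
endfacet
facet normal 0.401 -0.127 -0.907
outer loop
vertex -0.514 -0.734 1.243
vertex -0.911 0.124 0.947
vertex -0.026 -0.036 1.361
endloop
endfacet
facet normal 0.492 -0.468 0.734
outer loop
vertex -0.514 -0.734 1.243
vertex -0.026 -0.036 1.361
vertex -1.709 0.376 2.753
endloop
endfacet
facet normal 0.401 -0.127 -0.907
outer loop
vertex -0.026 -0.036 1.361
vertex -0.911 0.124 0.947
vertex -0.205 0.781 1.167
endloop
endfacet
facet normal 0.650 0.307 0.695
outer loop
vertex -0.026 -0.036 1.361
vertex -0.205 0.781 1.167
vertex -1.709 0.376 2.753
endloop
endfacet

endsolid


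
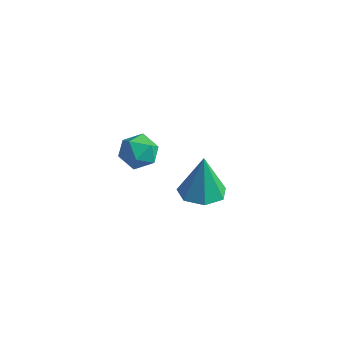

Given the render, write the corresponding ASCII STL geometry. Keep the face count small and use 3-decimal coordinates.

solid 
facet normal 0.046 -0.141 -0.989
outer loop
vertex -2.825 3.597 -3.972
vertex -3.334 2.969 -3.906
vertex -3.509 3.751 -4.026
endloop
endfacet
facet normal 0.187 0.935 0.302
outer loop
vertex -2.825 3.597 -3.972
vertex -3.509 3.751 -4.026
vertex -3.406 3.191 -2.354
endloop
endfacet
facet normal 0.047 -0.141 -0.989
outer loop
vertex -3.509 3.751 -4.026
vertex -3.334 2.969 -3.906
vertex -4.061 3.317 -3.99
endloop
endfacet
facet normal -0.580 0.761 0.291
outer loop
vertex -3.509 3.751 -4.026
vertex -4.061 3.317 -3.99
vertex -3.406 3.191 -2.354
endloop
endfacet
facet normal 0.047 -0.141 -0.989
outer loop
vertex -4.061 3.317 -3.99
vertex -3.334 2.969 -3.906
vertex -4.065 2.621 -3.891
endloop
endfacet
facet normal -0.925 0.059 0.375
outer loop
vertex -4.061 3.317 -3.99
vertex -4.065 2.621 -3.891
vertex -3.406 3.191 -2.354
endloop
endfacet
facet normal 0.046 -0.140 -0.989
outer loop
vertex -4.065 2.621 -3.891
vertex -3.334 2.969 -3.906
vertex -3.518 2.187 -3.804
endloop
endfacet
facet normal -0.588 -0.643 0.491
outer loop
vertex -4.065 2.621 -3.891
vertex -3.518 2.187 -3.804
vertex -3.406 3.191 -2.354
endloop
endfacet
facet normal 0.046 -0.140 -0.989
outer loop
vertex -3.518 2.187 -3.804
vertex -3.334 2.969 -3.906
vertex -2.833 2.343 -3.794
endloop
endfacet
facet normal 0.178 -0.815 0.551
outer loop
vertex -3.518 2.187 -3.804
vertex -2.833 2.343 -3.794
vertex -3.406 3.191 -2.354
endloop
endfacet
facet normal 0.047 -0.140 -0.989
outer loop
vertex -2.833 2.343 -3.794
vertex -3.334 2.969 -3.906
vertex -2.524 2.97 -3.868
endloop
endfacet
facet normal 0.794 -0.331 0.511
outer loop
vertex -2.833 2.343 -3.794
vertex -2.524 2.97 -3.868
vertex -3.406 3.191 -2.354
endloop
endfacet
facet normal 0.047 -0.142 -0.989
outer loop
vertex -2.524 2.97 -3.868
vertex -3.334 2.969 -3.906
vertex -2.825 3.597 -3.972
endloop
endfacet
facet normal 0.799 0.450 0.400
outer loop
vertex -2.524 2.97 -3.868
vertex -2.825 3.597 -3.972
vertex -3.406 3.191 -2.354
endloop
endfacet
facet normal -0.754 -0.440 0.488
outer loop
vertex -4.284 0.006 0.722
vertex -4.032 -0.598 0.567
vertex -3.844 -0.29 1.135
endloop
endfacet
facet normal -0.599 0.193 0.777
outer loop
vertex -4.284 0.006 0.722
vertex -3.844 -0.29 1.135
vertex -3.795 0.369 1.009
endloop
endfacet
facet normal -0.671 0.690 0.272
outer loop
vertex -4.284 0.006 0.722
vertex -3.795 0.369 1.009
vertex -3.954 0.469 0.362
endloop
endfacet
facet normal -0.871 0.364 -0.331
outer loop
vertex -4.284 0.006 0.722
vertex -3.954 0.469 0.362
vertex -4.1 -0.129 0.089
endloop
endfacet
facet normal -0.922 -0.334 -0.197
outer loop
vertex -4.284 0.006 0.722
vertex -4.1 -0.129 0.089
vertex -4.032 -0.598 0.567
endloop
endfacet
facet normal 0.085 0.181 0.980
outer loop
vertex -3.795 0.369 1.009
vertex -3.844 -0.29 1.135
vertex -3.24 -0.011 1.031
endloop
endfacet
facet normal -0.166 -0.843 0.512
outer loop
vertex -3.844 -0.29 1.135
vertex -4.032 -0.598 0.567
vertex -3.386 -0.609 0.758
endloop
endfacet
facet normal -0.437 -0.672 -0.598
outer loop
vertex -4.032 -0.598 0.567
vertex -4.1 -0.129 0.089
vertex -3.545 -0.509 0.111
endloop
endfacet
facet normal -0.352 0.458 -0.816
outer loop
vertex -4.1 -0.129 0.089
vertex -3.954 0.469 0.362
vertex -3.496 0.15 -0.015
endloop
endfacet
facet normal -0.031 0.987 0.160
outer loop
vertex -3.954 0.469 0.362
vertex -3.795 0.369 1.009
vertex -3.308 0.458 0.553
endloop
endfacet
facet normal 0.871 -0.364 0.331
outer loop
vertex -3.056 -0.146 0.398
vertex -3.24 -0.011 1.031
vertex -3.386 -0.609 0.758
endloop
endfacet
facet normal 0.671 -0.690 -0.272
outer loop
vertex -3.056 -0.146 0.398
vertex -3.386 -0.609 0.758
vertex -3.545 -0.509 0.111
endloop
endfacet
facet normal 0.599 -0.193 -0.777
outer loop
vertex -3.056 -0.146 0.398
vertex -3.545 -0.509 0.111
vertex -3.496 0.15 -0.015
endloop
endfacet
facet normal 0.754 0.440 -0.488
outer loop
vertex -3.056 -0.146 0.398
vertex -3.496 0.15 -0.015
vertex -3.308 0.458 0.553
endloop
endfacet
facet normal 0.922 0.334 0.197
outer loop
vertex -3.056 -0.146 0.398
vertex -3.308 0.458 0.553
vertex -3.24 -0.011 1.031
endloop
endfacet
facet normal 0.352 -0.458 0.816
outer loop
vertex -3.386 -0.609 0.758
vertex -3.24 -0.011 1.031
vertex -3.844 -0.29 1.135
endloop
endfacet
facet normal 0.031 -0.987 -0.160
outer loop
vertex -3.545 -0.509 0.111
vertex -3.386 -0.609 0.758
vertex -4.032 -0.598 0.567
endloop
endfacet
facet normal -0.085 -0.181 -0.980
outer loop
vertex -3.496 0.15 -0.015
vertex -3.545 -0.509 0.111
vertex -4.1 -0.129 0.089
endloop
endfacet
facet normal 0.166 0.843 -0.512
outer loop
vertex -3.308 0.458 0.553
vertex -3.496 0.15 -0.015
vertex -3.954 0.469 0.362
endloop
endfacet
facet normal 0.437 0.672 0.598
outer loop
vertex -3.24 -0.011 1.031
vertex -3.308 0.458 0.553
vertex -3.795 0.369 1.009
endloop
endfacet

endsolid


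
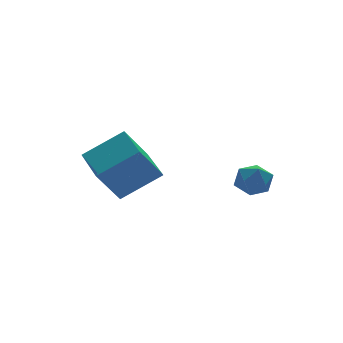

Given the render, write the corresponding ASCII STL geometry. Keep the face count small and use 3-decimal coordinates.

solid 
facet normal -0.574 -0.036 0.818
outer loop
vertex -3.739 -1.18 2.042
vertex -3.449 0.717 2.33
vertex -5.293 -0.779 0.969
endloop
endfacet
facet normal -0.150 -0.978 -0.148
outer loop
vertex -4.311 -0.717 -0.43
vertex -3.739 -1.18 2.042
vertex -5.293 -0.779 0.969
endloop
endfacet
facet normal -0.574 -0.036 0.818
outer loop
vertex -5.293 -0.779 0.969
vertex -3.449 0.717 2.33
vertex -5.002 1.118 1.257
endloop
endfacet
facet normal -0.805 0.208 -0.556
outer loop
vertex -5.002 1.118 1.257
vertex -4.311 -0.717 -0.43
vertex -5.293 -0.779 0.969
endloop
endfacet
facet normal 0.805 -0.207 0.556
outer loop
vertex -3.739 -1.18 2.042
vertex -2.467 0.779 0.931
vertex -3.449 0.717 2.33
endloop
endfacet
facet normal -0.150 -0.978 -0.148
outer loop
vertex -2.758 -1.118 0.643
vertex -3.739 -1.18 2.042
vertex -4.311 -0.717 -0.43
endloop
endfacet
facet normal 0.805 -0.208 0.555
outer loop
vertex -2.758 -1.118 0.643
vertex -2.467 0.779 0.931
vertex -3.739 -1.18 2.042
endloop
endfacet
facet normal 0.150 0.978 0.148
outer loop
vertex -3.449 0.717 2.33
vertex -2.467 0.779 0.931
vertex -5.002 1.118 1.257
endloop
endfacet
facet normal -0.805 0.207 -0.555
outer loop
vertex -4.021 1.18 -0.142
vertex -4.311 -0.717 -0.43
vertex -5.002 1.118 1.257
endloop
endfacet
facet normal 0.150 0.978 0.148
outer loop
vertex -5.002 1.118 1.257
vertex -2.467 0.779 0.931
vertex -4.021 1.18 -0.142
endloop
endfacet
facet normal 0.574 0.036 -0.818
outer loop
vertex -4.021 1.18 -0.142
vertex -2.758 -1.118 0.643
vertex -4.311 -0.717 -0.43
endloop
endfacet
facet normal 0.574 0.036 -0.818
outer loop
vertex -2.467 0.779 0.931
vertex -2.758 -1.118 0.643
vertex -4.021 1.18 -0.142
endloop
endfacet
facet normal -0.951 0.107 0.291
outer loop
vertex -0.515 -2.374 0.173
vertex -0.452 -3.033 0.62
vertex -0.276 -2.32 0.934
endloop
endfacet
facet normal -0.654 0.741 0.153
outer loop
vertex -0.515 -2.374 0.173
vertex -0.276 -2.32 0.934
vertex 0.086 -1.884 0.37
endloop
endfacet
facet normal -0.429 0.736 -0.523
outer loop
vertex -0.515 -2.374 0.173
vertex 0.086 -1.884 0.37
vertex 0.133 -2.328 -0.293
endloop
endfacet
facet normal -0.586 0.098 -0.805
outer loop
vertex -0.515 -2.374 0.173
vertex 0.133 -2.328 -0.293
vertex -0.199 -3.038 -0.138
endloop
endfacet
facet normal -0.908 -0.291 -0.301
outer loop
vertex -0.515 -2.374 0.173
vertex -0.199 -3.038 -0.138
vertex -0.452 -3.033 0.62
endloop
endfacet
facet normal -0.083 0.813 0.576
outer loop
vertex 0.086 -1.884 0.37
vertex -0.276 -2.32 0.934
vertex 0.519 -2.242 0.938
endloop
endfacet
facet normal -0.564 -0.212 0.798
outer loop
vertex -0.276 -2.32 0.934
vertex -0.452 -3.033 0.62
vertex 0.187 -2.952 1.093
endloop
endfacet
facet normal -0.496 -0.854 -0.160
outer loop
vertex -0.452 -3.033 0.62
vertex -0.199 -3.038 -0.138
vertex 0.234 -3.396 0.43
endloop
endfacet
facet normal 0.027 -0.225 -0.974
outer loop
vertex -0.199 -3.038 -0.138
vertex 0.133 -2.328 -0.293
vertex 0.596 -2.96 -0.134
endloop
endfacet
facet normal 0.283 0.806 -0.520
outer loop
vertex 0.133 -2.328 -0.293
vertex 0.086 -1.884 0.37
vertex 0.772 -2.247 0.18
endloop
endfacet
facet normal 0.586 -0.098 0.805
outer loop
vertex 0.835 -2.906 0.627
vertex 0.519 -2.242 0.938
vertex 0.187 -2.952 1.093
endloop
endfacet
facet normal 0.429 -0.736 0.523
outer loop
vertex 0.835 -2.906 0.627
vertex 0.187 -2.952 1.093
vertex 0.234 -3.396 0.43
endloop
endfacet
facet normal 0.654 -0.741 -0.153
outer loop
vertex 0.835 -2.906 0.627
vertex 0.234 -3.396 0.43
vertex 0.596 -2.96 -0.134
endloop
endfacet
facet normal 0.951 -0.107 -0.291
outer loop
vertex 0.835 -2.906 0.627
vertex 0.596 -2.96 -0.134
vertex 0.772 -2.247 0.18
endloop
endfacet
facet normal 0.908 0.291 0.301
outer loop
vertex 0.835 -2.906 0.627
vertex 0.772 -2.247 0.18
vertex 0.519 -2.242 0.938
endloop
endfacet
facet normal -0.027 0.225 0.974
outer loop
vertex 0.187 -2.952 1.093
vertex 0.519 -2.242 0.938
vertex -0.276 -2.32 0.934
endloop
endfacet
facet normal -0.283 -0.806 0.520
outer loop
vertex 0.234 -3.396 0.43
vertex 0.187 -2.952 1.093
vertex -0.452 -3.033 0.62
endloop
endfacet
facet normal 0.083 -0.813 -0.576
outer loop
vertex 0.596 -2.96 -0.134
vertex 0.234 -3.396 0.43
vertex -0.199 -3.038 -0.138
endloop
endfacet
facet normal 0.564 0.212 -0.798
outer loop
vertex 0.772 -2.247 0.18
vertex 0.596 -2.96 -0.134
vertex 0.133 -2.328 -0.293
endloop
endfacet
facet normal 0.496 0.854 0.160
outer loop
vertex 0.519 -2.242 0.938
vertex 0.772 -2.247 0.18
vertex 0.086 -1.884 0.37
endloop
endfacet

endsolid


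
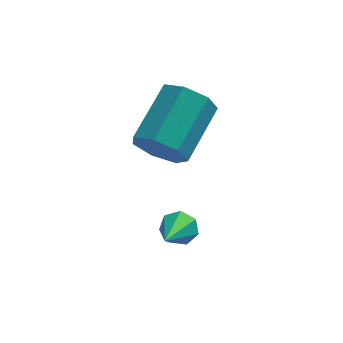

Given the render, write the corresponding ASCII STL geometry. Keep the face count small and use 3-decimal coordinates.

solid 
facet normal 0.267 0.833 -0.485
outer loop
vertex 1.212 -1.504 0.683
vertex 0.726 -1.56 0.319
vertex 0.771 -1.265 0.851
endloop
endfacet
facet normal 0.372 0.033 0.928
outer loop
vertex 1.212 -1.504 0.683
vertex 0.771 -1.265 0.851
vertex 0.294 -2.9 1.101
endloop
endfacet
facet normal 0.269 0.832 -0.484
outer loop
vertex 0.771 -1.265 0.851
vertex 0.726 -1.56 0.319
vertex 0.296 -1.247 0.618
endloop
endfacet
facet normal -0.418 0.255 0.872
outer loop
vertex 0.771 -1.265 0.851
vertex 0.296 -1.247 0.618
vertex 0.294 -2.9 1.101
endloop
endfacet
facet normal 0.267 0.832 -0.486
outer loop
vertex 0.296 -1.247 0.618
vertex 0.726 -1.56 0.319
vertex 0.144 -1.466 0.16
endloop
endfacet
facet normal -0.957 0.082 0.278
outer loop
vertex 0.296 -1.247 0.618
vertex 0.144 -1.466 0.16
vertex 0.294 -2.9 1.101
endloop
endfacet
facet normal 0.267 0.832 -0.486
outer loop
vertex 0.144 -1.466 0.16
vertex 0.726 -1.56 0.319
vertex 0.43 -1.755 -0.178
endloop
endfacet
facet normal -0.841 -0.356 -0.408
outer loop
vertex 0.144 -1.466 0.16
vertex 0.43 -1.755 -0.178
vertex 0.294 -2.9 1.101
endloop
endfacet
facet normal 0.268 0.832 -0.486
outer loop
vertex 0.43 -1.755 -0.178
vertex 0.726 -1.56 0.319
vertex 0.939 -1.898 -0.142
endloop
endfacet
facet normal -0.157 -0.727 -0.668
outer loop
vertex 0.43 -1.755 -0.178
vertex 0.939 -1.898 -0.142
vertex 0.294 -2.9 1.101
endloop
endfacet
facet normal 0.267 0.832 -0.486
outer loop
vertex 0.939 -1.898 -0.142
vertex 0.726 -1.56 0.319
vertex 1.287 -1.786 0.241
endloop
endfacet
facet normal 0.580 -0.754 -0.307
outer loop
vertex 0.939 -1.898 -0.142
vertex 1.287 -1.786 0.241
vertex 0.294 -2.9 1.101
endloop
endfacet
facet normal 0.268 0.832 -0.486
outer loop
vertex 1.287 -1.786 0.241
vertex 0.726 -1.56 0.319
vertex 1.212 -1.504 0.683
endloop
endfacet
facet normal 0.815 -0.415 0.403
outer loop
vertex 1.287 -1.786 0.241
vertex 1.212 -1.504 0.683
vertex 0.294 -2.9 1.101
endloop
endfacet
facet normal -0.427 -0.794 -0.433
outer loop
vertex 0.66 -0.063 2.005
vertex 0.161 -0.214 2.775
vertex -0.057 0.306 2.036
endloop
endfacet
facet normal 0.167 0.400 -0.901
outer loop
vertex 0.66 -0.063 2.005
vertex -0.057 0.306 2.036
vertex 1.578 1.645 2.934
endloop
endfacet
facet normal 0.167 0.400 -0.901
outer loop
vertex 1.578 1.645 2.934
vertex -0.057 0.306 2.036
vertex 0.861 2.014 2.965
endloop
endfacet
facet normal 0.427 0.794 0.432
outer loop
vertex 1.578 1.645 2.934
vertex 0.861 2.014 2.965
vertex 1.079 1.494 3.705
endloop
endfacet
facet normal -0.427 -0.794 -0.433
outer loop
vertex -0.057 0.306 2.036
vertex 0.161 -0.214 2.775
vertex -0.61 0.283 2.623
endloop
endfacet
facet normal -0.590 0.607 -0.532
outer loop
vertex -0.057 0.306 2.036
vertex -0.61 0.283 2.623
vertex 0.861 2.014 2.965
endloop
endfacet
facet normal -0.591 0.607 -0.532
outer loop
vertex 0.861 2.014 2.965
vertex -0.61 0.283 2.623
vertex 0.308 1.991 3.553
endloop
endfacet
facet normal 0.427 0.794 0.432
outer loop
vertex 0.861 2.014 2.965
vertex 0.308 1.991 3.553
vertex 1.079 1.494 3.705
endloop
endfacet
facet normal -0.427 -0.795 -0.432
outer loop
vertex -0.61 0.283 2.623
vertex 0.161 -0.214 2.775
vertex -0.582 -0.114 3.326
endloop
endfacet
facet normal -0.904 0.356 0.237
outer loop
vertex -0.61 0.283 2.623
vertex -0.582 -0.114 3.326
vertex 0.308 1.991 3.553
endloop
endfacet
facet normal -0.904 0.356 0.238
outer loop
vertex 0.308 1.991 3.553
vertex -0.582 -0.114 3.326
vertex 0.336 1.594 4.255
endloop
endfacet
facet normal 0.427 0.794 0.432
outer loop
vertex 0.308 1.991 3.553
vertex 0.336 1.594 4.255
vertex 1.079 1.494 3.705
endloop
endfacet
facet normal -0.427 -0.794 -0.432
outer loop
vertex -0.582 -0.114 3.326
vertex 0.161 -0.214 2.775
vertex 0.005 -0.586 3.613
endloop
endfacet
facet normal -0.536 -0.163 0.829
outer loop
vertex -0.582 -0.114 3.326
vertex 0.005 -0.586 3.613
vertex 0.336 1.594 4.255
endloop
endfacet
facet normal -0.536 -0.163 0.829
outer loop
vertex 0.336 1.594 4.255
vertex 0.005 -0.586 3.613
vertex 0.923 1.122 4.542
endloop
endfacet
facet normal 0.427 0.794 0.433
outer loop
vertex 0.336 1.594 4.255
vertex 0.923 1.122 4.542
vertex 1.079 1.494 3.705
endloop
endfacet
facet normal -0.427 -0.795 -0.432
outer loop
vertex 0.005 -0.586 3.613
vertex 0.161 -0.214 2.775
vertex 0.71 -0.778 3.27
endloop
endfacet
facet normal 0.235 -0.559 0.795
outer loop
vertex 0.005 -0.586 3.613
vertex 0.71 -0.778 3.27
vertex 0.923 1.122 4.542
endloop
endfacet
facet normal 0.235 -0.559 0.795
outer loop
vertex 0.923 1.122 4.542
vertex 0.71 -0.778 3.27
vertex 1.628 0.93 4.199
endloop
endfacet
facet normal 0.427 0.794 0.433
outer loop
vertex 0.923 1.122 4.542
vertex 1.628 0.93 4.199
vertex 1.079 1.494 3.705
endloop
endfacet
facet normal -0.426 -0.795 -0.432
outer loop
vertex 0.71 -0.778 3.27
vertex 0.161 -0.214 2.775
vertex 1.001 -0.545 2.555
endloop
endfacet
facet normal 0.829 -0.535 0.163
outer loop
vertex 0.71 -0.778 3.27
vertex 1.001 -0.545 2.555
vertex 1.628 0.93 4.199
endloop
endfacet
facet normal 0.829 -0.535 0.164
outer loop
vertex 1.628 0.93 4.199
vertex 1.001 -0.545 2.555
vertex 1.919 1.162 3.484
endloop
endfacet
facet normal 0.428 0.794 0.432
outer loop
vertex 1.628 0.93 4.199
vertex 1.919 1.162 3.484
vertex 1.079 1.494 3.705
endloop
endfacet
facet normal -0.426 -0.795 -0.432
outer loop
vertex 1.001 -0.545 2.555
vertex 0.161 -0.214 2.775
vertex 0.66 -0.063 2.005
endloop
endfacet
facet normal 0.800 -0.108 -0.591
outer loop
vertex 1.001 -0.545 2.555
vertex 0.66 -0.063 2.005
vertex 1.919 1.162 3.484
endloop
endfacet
facet normal 0.799 -0.108 -0.591
outer loop
vertex 1.919 1.162 3.484
vertex 0.66 -0.063 2.005
vertex 1.578 1.645 2.934
endloop
endfacet
facet normal 0.428 0.794 0.432
outer loop
vertex 1.919 1.162 3.484
vertex 1.578 1.645 2.934
vertex 1.079 1.494 3.705
endloop
endfacet

endsolid


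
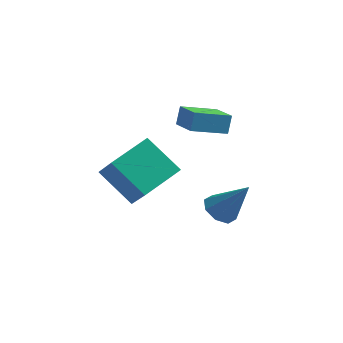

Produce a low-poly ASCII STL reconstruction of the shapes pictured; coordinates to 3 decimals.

solid 
facet normal -0.584 0.043 -0.810
outer loop
vertex 1.355 0.063 -3.829
vertex 0.876 -0.479 -3.512
vertex 0.914 0.31 -3.498
endloop
endfacet
facet normal 0.538 0.838 0.092
outer loop
vertex 1.355 0.063 -3.829
vertex 0.914 0.31 -3.498
vertex 2.004 -0.561 -1.948
endloop
endfacet
facet normal -0.584 0.043 -0.811
outer loop
vertex 0.914 0.31 -3.498
vertex 0.876 -0.479 -3.512
vertex 0.45 0.095 -3.175
endloop
endfacet
facet normal -0.042 0.858 0.512
outer loop
vertex 0.914 0.31 -3.498
vertex 0.45 0.095 -3.175
vertex 2.004 -0.561 -1.948
endloop
endfacet
facet normal -0.585 0.042 -0.810
outer loop
vertex 0.45 0.095 -3.175
vertex 0.876 -0.479 -3.512
vertex 0.236 -0.457 -3.049
endloop
endfacet
facet normal -0.476 0.367 0.799
outer loop
vertex 0.45 0.095 -3.175
vertex 0.236 -0.457 -3.049
vertex 2.004 -0.561 -1.948
endloop
endfacet
facet normal -0.585 0.043 -0.810
outer loop
vertex 0.236 -0.457 -3.049
vertex 0.876 -0.479 -3.512
vertex 0.397 -1.021 -3.195
endloop
endfacet
facet normal -0.510 -0.349 0.786
outer loop
vertex 0.236 -0.457 -3.049
vertex 0.397 -1.021 -3.195
vertex 2.004 -0.561 -1.948
endloop
endfacet
facet normal -0.584 0.043 -0.810
outer loop
vertex 0.397 -1.021 -3.195
vertex 0.876 -0.479 -3.512
vertex 0.838 -1.268 -3.526
endloop
endfacet
facet normal -0.125 -0.868 0.481
outer loop
vertex 0.397 -1.021 -3.195
vertex 0.838 -1.268 -3.526
vertex 2.004 -0.561 -1.948
endloop
endfacet
facet normal -0.584 0.043 -0.811
outer loop
vertex 0.838 -1.268 -3.526
vertex 0.876 -0.479 -3.512
vertex 1.302 -1.052 -3.849
endloop
endfacet
facet normal 0.456 -0.888 0.061
outer loop
vertex 0.838 -1.268 -3.526
vertex 1.302 -1.052 -3.849
vertex 2.004 -0.561 -1.948
endloop
endfacet
facet normal -0.585 0.042 -0.810
outer loop
vertex 1.302 -1.052 -3.849
vertex 0.876 -0.479 -3.512
vertex 1.516 -0.501 -3.975
endloop
endfacet
facet normal 0.890 -0.397 -0.226
outer loop
vertex 1.302 -1.052 -3.849
vertex 1.516 -0.501 -3.975
vertex 2.004 -0.561 -1.948
endloop
endfacet
facet normal -0.585 0.043 -0.810
outer loop
vertex 1.516 -0.501 -3.975
vertex 0.876 -0.479 -3.512
vertex 1.355 0.063 -3.829
endloop
endfacet
facet normal 0.924 0.319 -0.213
outer loop
vertex 1.516 -0.501 -3.975
vertex 1.355 0.063 -3.829
vertex 2.004 -0.561 -1.948
endloop
endfacet
facet normal -0.820 -0.479 0.314
outer loop
vertex -0.849 2.969 -0.454
vertex -1.67 4.07 -0.917
vertex -0.927 2.564 -1.276
endloop
endfacet
facet normal 0.567 -0.759 0.320
outer loop
vertex 0.45 3.37 -1.803
vertex -0.849 2.969 -0.454
vertex -0.927 2.564 -1.276
endloop
endfacet
facet normal -0.820 -0.479 0.313
outer loop
vertex -0.927 2.564 -1.276
vertex -1.67 4.07 -0.917
vertex -1.748 3.666 -1.739
endloop
endfacet
facet normal -0.085 -0.439 -0.894
outer loop
vertex -1.748 3.666 -1.739
vertex 0.45 3.37 -1.803
vertex -0.927 2.564 -1.276
endloop
endfacet
facet normal 0.085 0.439 0.894
outer loop
vertex -0.849 2.969 -0.454
vertex -0.293 4.876 -1.444
vertex -1.67 4.07 -0.917
endloop
endfacet
facet normal 0.566 -0.760 0.320
outer loop
vertex 0.528 3.774 -0.981
vertex -0.849 2.969 -0.454
vertex 0.45 3.37 -1.803
endloop
endfacet
facet normal 0.085 0.439 0.894
outer loop
vertex 0.528 3.774 -0.981
vertex -0.293 4.876 -1.444
vertex -0.849 2.969 -0.454
endloop
endfacet
facet normal -0.567 0.759 -0.319
outer loop
vertex -1.67 4.07 -0.917
vertex -0.293 4.876 -1.444
vertex -1.748 3.666 -1.739
endloop
endfacet
facet normal -0.085 -0.440 -0.894
outer loop
vertex -0.371 4.471 -2.266
vertex 0.45 3.37 -1.803
vertex -1.748 3.666 -1.739
endloop
endfacet
facet normal -0.566 0.759 -0.320
outer loop
vertex -1.748 3.666 -1.739
vertex -0.293 4.876 -1.444
vertex -0.371 4.471 -2.266
endloop
endfacet
facet normal 0.820 0.479 -0.313
outer loop
vertex -0.371 4.471 -2.266
vertex 0.528 3.774 -0.981
vertex 0.45 3.37 -1.803
endloop
endfacet
facet normal 0.820 0.479 -0.314
outer loop
vertex -0.293 4.876 -1.444
vertex 0.528 3.774 -0.981
vertex -0.371 4.471 -2.266
endloop
endfacet
facet normal -0.424 0.514 -0.746
outer loop
vertex -4.718 2.368 -4.238
vertex -3.604 4.035 -3.723
vertex -3.195 1.75 -5.529
endloop
endfacet
facet normal -0.538 -0.805 -0.249
outer loop
vertex -2.416 0.805 -4.157
vertex -4.718 2.368 -4.238
vertex -3.195 1.75 -5.529
endloop
endfacet
facet normal -0.424 0.514 -0.746
outer loop
vertex -3.195 1.75 -5.529
vertex -3.604 4.035 -3.723
vertex -2.082 3.417 -5.014
endloop
endfacet
facet normal 0.729 -0.296 -0.618
outer loop
vertex -2.082 3.417 -5.014
vertex -2.416 0.805 -4.157
vertex -3.195 1.75 -5.529
endloop
endfacet
facet normal -0.729 0.296 0.618
outer loop
vertex -4.718 2.368 -4.238
vertex -2.825 3.09 -2.351
vertex -3.604 4.035 -3.723
endloop
endfacet
facet normal -0.538 -0.805 -0.249
outer loop
vertex -3.938 1.423 -2.866
vertex -4.718 2.368 -4.238
vertex -2.416 0.805 -4.157
endloop
endfacet
facet normal -0.729 0.296 0.618
outer loop
vertex -3.938 1.423 -2.866
vertex -2.825 3.09 -2.351
vertex -4.718 2.368 -4.238
endloop
endfacet
facet normal 0.538 0.805 0.249
outer loop
vertex -3.604 4.035 -3.723
vertex -2.825 3.09 -2.351
vertex -2.082 3.417 -5.014
endloop
endfacet
facet normal 0.728 -0.296 -0.618
outer loop
vertex -1.302 2.472 -3.642
vertex -2.416 0.805 -4.157
vertex -2.082 3.417 -5.014
endloop
endfacet
facet normal 0.538 0.805 0.249
outer loop
vertex -2.082 3.417 -5.014
vertex -2.825 3.09 -2.351
vertex -1.302 2.472 -3.642
endloop
endfacet
facet normal 0.424 -0.514 0.746
outer loop
vertex -1.302 2.472 -3.642
vertex -3.938 1.423 -2.866
vertex -2.416 0.805 -4.157
endloop
endfacet
facet normal 0.424 -0.514 0.746
outer loop
vertex -2.825 3.09 -2.351
vertex -3.938 1.423 -2.866
vertex -1.302 2.472 -3.642
endloop
endfacet

endsolid


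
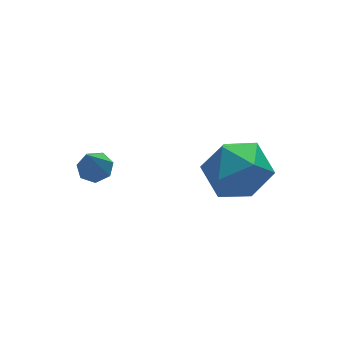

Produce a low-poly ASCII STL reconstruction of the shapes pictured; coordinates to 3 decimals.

solid 
facet normal 0.316 0.336 -0.887
outer loop
vertex 0.691 -1.565 -0.968
vertex 0.205 -1.422 -1.087
vertex 0.576 -1.145 -0.85
endloop
endfacet
facet normal 0.753 0.021 0.658
outer loop
vertex 0.691 -1.565 -0.968
vertex 0.576 -1.145 -0.85
vertex -0.205 -1.858 0.067
endloop
endfacet
facet normal 0.316 0.336 -0.887
outer loop
vertex 0.576 -1.145 -0.85
vertex 0.205 -1.422 -1.087
vertex 0.182 -0.933 -0.91
endloop
endfacet
facet normal 0.243 0.654 0.716
outer loop
vertex 0.576 -1.145 -0.85
vertex 0.182 -0.933 -0.91
vertex -0.205 -1.858 0.067
endloop
endfacet
facet normal 0.316 0.336 -0.887
outer loop
vertex 0.182 -0.933 -0.91
vertex 0.205 -1.422 -1.087
vertex -0.194 -1.089 -1.103
endloop
endfacet
facet normal -0.532 0.710 0.462
outer loop
vertex 0.182 -0.933 -0.91
vertex -0.194 -1.089 -1.103
vertex -0.205 -1.858 0.067
endloop
endfacet
facet normal 0.316 0.336 -0.887
outer loop
vertex -0.194 -1.089 -1.103
vertex 0.205 -1.422 -1.087
vertex -0.27 -1.496 -1.284
endloop
endfacet
facet normal -0.986 0.146 0.086
outer loop
vertex -0.194 -1.089 -1.103
vertex -0.27 -1.496 -1.284
vertex -0.205 -1.858 0.067
endloop
endfacet
facet normal 0.316 0.336 -0.887
outer loop
vertex -0.27 -1.496 -1.284
vertex 0.205 -1.422 -1.087
vertex 0.012 -1.846 -1.316
endloop
endfacet
facet normal -0.778 -0.615 -0.127
outer loop
vertex -0.27 -1.496 -1.284
vertex 0.012 -1.846 -1.316
vertex -0.205 -1.858 0.067
endloop
endfacet
facet normal 0.315 0.336 -0.888
outer loop
vertex 0.012 -1.846 -1.316
vertex 0.205 -1.422 -1.087
vertex 0.44 -1.877 -1.176
endloop
endfacet
facet normal -0.066 -0.998 -0.019
outer loop
vertex 0.012 -1.846 -1.316
vertex 0.44 -1.877 -1.176
vertex -0.205 -1.858 0.067
endloop
endfacet
facet normal 0.316 0.337 -0.887
outer loop
vertex 0.44 -1.877 -1.176
vertex 0.205 -1.422 -1.087
vertex 0.691 -1.565 -0.968
endloop
endfacet
facet normal 0.616 -0.715 0.330
outer loop
vertex 0.44 -1.877 -1.176
vertex 0.691 -1.565 -0.968
vertex -0.205 -1.858 0.067
endloop
endfacet
facet normal 0.218 -0.049 0.975
outer loop
vertex 3.088 -3.343 0.25
vertex 3.543 -4.291 0.101
vertex 4.122 -3.405 0.016
endloop
endfacet
facet normal 0.207 0.628 0.750
outer loop
vertex 3.088 -3.343 0.25
vertex 4.122 -3.405 0.016
vertex 3.518 -2.66 -0.44
endloop
endfacet
facet normal -0.440 0.760 0.478
outer loop
vertex 3.088 -3.343 0.25
vertex 3.518 -2.66 -0.44
vertex 2.566 -3.086 -0.638
endloop
endfacet
facet normal -0.829 0.165 0.535
outer loop
vertex 3.088 -3.343 0.25
vertex 2.566 -3.086 -0.638
vertex 2.581 -4.094 -0.303
endloop
endfacet
facet normal -0.422 -0.335 0.842
outer loop
vertex 3.088 -3.343 0.25
vertex 2.581 -4.094 -0.303
vertex 3.543 -4.291 0.101
endloop
endfacet
facet normal 0.685 0.693 0.225
outer loop
vertex 3.518 -2.66 -0.44
vertex 4.122 -3.405 0.016
vertex 4.239 -3.186 -1.017
endloop
endfacet
facet normal 0.702 -0.402 0.588
outer loop
vertex 4.122 -3.405 0.016
vertex 3.543 -4.291 0.101
vertex 4.254 -4.194 -0.682
endloop
endfacet
facet normal -0.334 -0.866 0.372
outer loop
vertex 3.543 -4.291 0.101
vertex 2.581 -4.094 -0.303
vertex 3.302 -4.62 -0.88
endloop
endfacet
facet normal -0.991 -0.056 -0.124
outer loop
vertex 2.581 -4.094 -0.303
vertex 2.566 -3.086 -0.638
vertex 2.698 -3.875 -1.336
endloop
endfacet
facet normal -0.361 0.907 -0.216
outer loop
vertex 2.566 -3.086 -0.638
vertex 3.518 -2.66 -0.44
vertex 3.277 -2.989 -1.421
endloop
endfacet
facet normal 0.829 -0.165 -0.535
outer loop
vertex 3.732 -3.937 -1.57
vertex 4.239 -3.186 -1.017
vertex 4.254 -4.194 -0.682
endloop
endfacet
facet normal 0.440 -0.760 -0.478
outer loop
vertex 3.732 -3.937 -1.57
vertex 4.254 -4.194 -0.682
vertex 3.302 -4.62 -0.88
endloop
endfacet
facet normal -0.207 -0.628 -0.750
outer loop
vertex 3.732 -3.937 -1.57
vertex 3.302 -4.62 -0.88
vertex 2.698 -3.875 -1.336
endloop
endfacet
facet normal -0.218 0.049 -0.975
outer loop
vertex 3.732 -3.937 -1.57
vertex 2.698 -3.875 -1.336
vertex 3.277 -2.989 -1.421
endloop
endfacet
facet normal 0.422 0.335 -0.842
outer loop
vertex 3.732 -3.937 -1.57
vertex 3.277 -2.989 -1.421
vertex 4.239 -3.186 -1.017
endloop
endfacet
facet normal 0.991 0.056 0.124
outer loop
vertex 4.254 -4.194 -0.682
vertex 4.239 -3.186 -1.017
vertex 4.122 -3.405 0.016
endloop
endfacet
facet normal 0.361 -0.907 0.216
outer loop
vertex 3.302 -4.62 -0.88
vertex 4.254 -4.194 -0.682
vertex 3.543 -4.291 0.101
endloop
endfacet
facet normal -0.685 -0.693 -0.225
outer loop
vertex 2.698 -3.875 -1.336
vertex 3.302 -4.62 -0.88
vertex 2.581 -4.094 -0.303
endloop
endfacet
facet normal -0.702 0.402 -0.588
outer loop
vertex 3.277 -2.989 -1.421
vertex 2.698 -3.875 -1.336
vertex 2.566 -3.086 -0.638
endloop
endfacet
facet normal 0.334 0.866 -0.372
outer loop
vertex 4.239 -3.186 -1.017
vertex 3.277 -2.989 -1.421
vertex 3.518 -2.66 -0.44
endloop
endfacet

endsolid


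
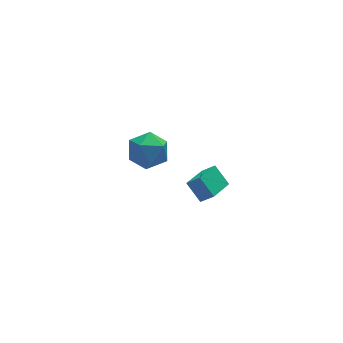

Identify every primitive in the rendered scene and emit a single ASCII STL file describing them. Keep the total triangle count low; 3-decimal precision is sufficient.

solid 
facet normal -0.765 -0.597 0.242
outer loop
vertex -3.114 -3.797 3.815
vertex -3.642 -3.381 3.172
vertex -2.727 -4.643 2.95
endloop
endfacet
facet normal 0.568 -0.447 0.691
outer loop
vertex -1.518 -3.699 2.568
vertex -3.114 -3.797 3.815
vertex -2.727 -4.643 2.95
endloop
endfacet
facet normal -0.765 -0.597 0.241
outer loop
vertex -2.727 -4.643 2.95
vertex -3.642 -3.381 3.172
vertex -3.254 -4.227 2.307
endloop
endfacet
facet normal 0.305 -0.666 -0.681
outer loop
vertex -3.254 -4.227 2.307
vertex -1.518 -3.699 2.568
vertex -2.727 -4.643 2.95
endloop
endfacet
facet normal -0.305 0.666 0.681
outer loop
vertex -3.114 -3.797 3.815
vertex -2.433 -2.437 2.79
vertex -3.642 -3.381 3.172
endloop
endfacet
facet normal 0.568 -0.447 0.692
outer loop
vertex -1.906 -2.853 3.433
vertex -3.114 -3.797 3.815
vertex -1.518 -3.699 2.568
endloop
endfacet
facet normal -0.305 0.666 0.681
outer loop
vertex -1.906 -2.853 3.433
vertex -2.433 -2.437 2.79
vertex -3.114 -3.797 3.815
endloop
endfacet
facet normal -0.567 0.447 -0.692
outer loop
vertex -3.642 -3.381 3.172
vertex -2.433 -2.437 2.79
vertex -3.254 -4.227 2.307
endloop
endfacet
facet normal 0.305 -0.666 -0.681
outer loop
vertex -2.046 -3.283 1.925
vertex -1.518 -3.699 2.568
vertex -3.254 -4.227 2.307
endloop
endfacet
facet normal -0.568 0.447 -0.691
outer loop
vertex -3.254 -4.227 2.307
vertex -2.433 -2.437 2.79
vertex -2.046 -3.283 1.925
endloop
endfacet
facet normal 0.765 0.597 -0.241
outer loop
vertex -2.046 -3.283 1.925
vertex -1.906 -2.853 3.433
vertex -1.518 -3.699 2.568
endloop
endfacet
facet normal 0.765 0.597 -0.241
outer loop
vertex -2.433 -2.437 2.79
vertex -1.906 -2.853 3.433
vertex -2.046 -3.283 1.925
endloop
endfacet
facet normal -0.882 0.089 0.463
outer loop
vertex -4.451 2.472 -0.174
vertex -3.883 2.383 0.926
vertex -4.047 3.495 0.4
endloop
endfacet
facet normal -0.884 0.439 -0.159
outer loop
vertex -4.451 2.472 -0.174
vertex -4.047 3.495 0.4
vertex -3.89 3.367 -0.824
endloop
endfacet
facet normal -0.736 -0.030 -0.676
outer loop
vertex -4.451 2.472 -0.174
vertex -3.89 3.367 -0.824
vertex -3.629 2.176 -1.055
endloop
endfacet
facet normal -0.642 -0.670 -0.374
outer loop
vertex -4.451 2.472 -0.174
vertex -3.629 2.176 -1.055
vertex -3.625 1.568 0.027
endloop
endfacet
facet normal -0.732 -0.596 0.330
outer loop
vertex -4.451 2.472 -0.174
vertex -3.625 1.568 0.027
vertex -3.883 2.383 0.926
endloop
endfacet
facet normal -0.360 0.922 -0.143
outer loop
vertex -3.89 3.367 -0.824
vertex -4.047 3.495 0.4
vertex -2.975 3.832 -0.127
endloop
endfacet
facet normal -0.356 0.356 0.864
outer loop
vertex -4.047 3.495 0.4
vertex -3.883 2.383 0.926
vertex -2.971 3.224 0.955
endloop
endfacet
facet normal -0.113 -0.752 0.649
outer loop
vertex -3.883 2.383 0.926
vertex -3.625 1.568 0.027
vertex -2.71 2.033 0.724
endloop
endfacet
facet normal 0.033 -0.871 -0.490
outer loop
vertex -3.625 1.568 0.027
vertex -3.629 2.176 -1.055
vertex -2.553 1.905 -0.5
endloop
endfacet
facet normal -0.120 0.164 -0.979
outer loop
vertex -3.629 2.176 -1.055
vertex -3.89 3.367 -0.824
vertex -2.717 3.017 -1.026
endloop
endfacet
facet normal 0.642 0.670 0.374
outer loop
vertex -2.149 2.928 0.074
vertex -2.975 3.832 -0.127
vertex -2.971 3.224 0.955
endloop
endfacet
facet normal 0.736 0.030 0.676
outer loop
vertex -2.149 2.928 0.074
vertex -2.971 3.224 0.955
vertex -2.71 2.033 0.724
endloop
endfacet
facet normal 0.884 -0.439 0.159
outer loop
vertex -2.149 2.928 0.074
vertex -2.71 2.033 0.724
vertex -2.553 1.905 -0.5
endloop
endfacet
facet normal 0.882 -0.089 -0.463
outer loop
vertex -2.149 2.928 0.074
vertex -2.553 1.905 -0.5
vertex -2.717 3.017 -1.026
endloop
endfacet
facet normal 0.732 0.596 -0.330
outer loop
vertex -2.149 2.928 0.074
vertex -2.717 3.017 -1.026
vertex -2.975 3.832 -0.127
endloop
endfacet
facet normal -0.033 0.871 0.490
outer loop
vertex -2.971 3.224 0.955
vertex -2.975 3.832 -0.127
vertex -4.047 3.495 0.4
endloop
endfacet
facet normal 0.120 -0.164 0.979
outer loop
vertex -2.71 2.033 0.724
vertex -2.971 3.224 0.955
vertex -3.883 2.383 0.926
endloop
endfacet
facet normal 0.360 -0.922 0.143
outer loop
vertex -2.553 1.905 -0.5
vertex -2.71 2.033 0.724
vertex -3.625 1.568 0.027
endloop
endfacet
facet normal 0.356 -0.356 -0.864
outer loop
vertex -2.717 3.017 -1.026
vertex -2.553 1.905 -0.5
vertex -3.629 2.176 -1.055
endloop
endfacet
facet normal 0.113 0.752 -0.649
outer loop
vertex -2.975 3.832 -0.127
vertex -2.717 3.017 -1.026
vertex -3.89 3.367 -0.824
endloop
endfacet

endsolid


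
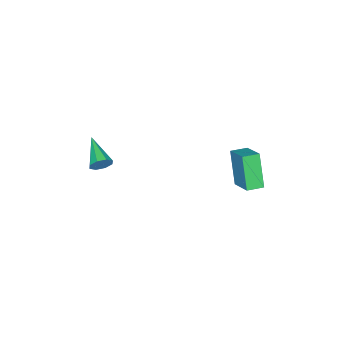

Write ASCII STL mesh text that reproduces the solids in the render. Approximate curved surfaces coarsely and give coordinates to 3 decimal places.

solid 
facet normal -0.453 -0.759 -0.467
outer loop
vertex -1.657 1.095 2.952
vertex -2.394 1.572 2.891
vertex -1.061 1.797 1.233
endloop
endfacet
facet normal 0.837 -0.542 0.069
outer loop
vertex -0.386 2.928 1.929
vertex -1.657 1.095 2.952
vertex -1.061 1.797 1.233
endloop
endfacet
facet normal -0.453 -0.759 -0.467
outer loop
vertex -1.061 1.797 1.233
vertex -2.394 1.572 2.891
vertex -1.798 2.274 1.172
endloop
endfacet
facet normal 0.306 0.360 -0.881
outer loop
vertex -1.798 2.274 1.172
vertex -0.386 2.928 1.929
vertex -1.061 1.797 1.233
endloop
endfacet
facet normal -0.306 -0.360 0.881
outer loop
vertex -1.657 1.095 2.952
vertex -1.719 2.703 3.587
vertex -2.394 1.572 2.891
endloop
endfacet
facet normal 0.837 -0.542 0.069
outer loop
vertex -0.982 2.226 3.648
vertex -1.657 1.095 2.952
vertex -0.386 2.928 1.929
endloop
endfacet
facet normal -0.306 -0.360 0.881
outer loop
vertex -0.982 2.226 3.648
vertex -1.719 2.703 3.587
vertex -1.657 1.095 2.952
endloop
endfacet
facet normal -0.837 0.542 -0.069
outer loop
vertex -2.394 1.572 2.891
vertex -1.719 2.703 3.587
vertex -1.798 2.274 1.172
endloop
endfacet
facet normal 0.306 0.360 -0.881
outer loop
vertex -1.123 3.405 1.868
vertex -0.386 2.928 1.929
vertex -1.798 2.274 1.172
endloop
endfacet
facet normal -0.837 0.542 -0.069
outer loop
vertex -1.798 2.274 1.172
vertex -1.719 2.703 3.587
vertex -1.123 3.405 1.868
endloop
endfacet
facet normal 0.453 0.759 0.467
outer loop
vertex -1.123 3.405 1.868
vertex -0.982 2.226 3.648
vertex -0.386 2.928 1.929
endloop
endfacet
facet normal 0.453 0.759 0.467
outer loop
vertex -1.719 2.703 3.587
vertex -0.982 2.226 3.648
vertex -1.123 3.405 1.868
endloop
endfacet
facet normal 0.546 0.750 -0.373
outer loop
vertex 3.099 -3.185 3.41
vertex 2.777 -3.203 2.903
vertex 2.731 -2.91 3.425
endloop
endfacet
facet normal 0.072 0.041 0.997
outer loop
vertex 3.099 -3.185 3.41
vertex 2.731 -2.91 3.425
vertex 1.823 -4.517 3.557
endloop
endfacet
facet normal 0.546 0.750 -0.373
outer loop
vertex 2.731 -2.91 3.425
vertex 2.777 -3.203 2.903
vertex 2.391 -2.807 3.135
endloop
endfacet
facet normal -0.537 0.366 0.760
outer loop
vertex 2.731 -2.91 3.425
vertex 2.391 -2.807 3.135
vertex 1.823 -4.517 3.557
endloop
endfacet
facet normal 0.545 0.750 -0.374
outer loop
vertex 2.391 -2.807 3.135
vertex 2.777 -3.203 2.903
vertex 2.276 -2.936 2.709
endloop
endfacet
facet normal -0.927 0.344 0.146
outer loop
vertex 2.391 -2.807 3.135
vertex 2.276 -2.936 2.709
vertex 1.823 -4.517 3.557
endloop
endfacet
facet normal 0.545 0.752 -0.372
outer loop
vertex 2.276 -2.936 2.709
vertex 2.777 -3.203 2.903
vertex 2.456 -3.221 2.397
endloop
endfacet
facet normal -0.871 -0.013 -0.490
outer loop
vertex 2.276 -2.936 2.709
vertex 2.456 -3.221 2.397
vertex 1.823 -4.517 3.557
endloop
endfacet
facet normal 0.546 0.750 -0.373
outer loop
vertex 2.456 -3.221 2.397
vertex 2.777 -3.203 2.903
vertex 2.823 -3.496 2.382
endloop
endfacet
facet normal -0.402 -0.494 -0.771
outer loop
vertex 2.456 -3.221 2.397
vertex 2.823 -3.496 2.382
vertex 1.823 -4.517 3.557
endloop
endfacet
facet normal 0.546 0.750 -0.373
outer loop
vertex 2.823 -3.496 2.382
vertex 2.777 -3.203 2.903
vertex 3.164 -3.6 2.672
endloop
endfacet
facet normal 0.206 -0.819 -0.536
outer loop
vertex 2.823 -3.496 2.382
vertex 3.164 -3.6 2.672
vertex 1.823 -4.517 3.557
endloop
endfacet
facet normal 0.546 0.750 -0.373
outer loop
vertex 3.164 -3.6 2.672
vertex 2.777 -3.203 2.903
vertex 3.278 -3.471 3.098
endloop
endfacet
facet normal 0.599 -0.797 0.081
outer loop
vertex 3.164 -3.6 2.672
vertex 3.278 -3.471 3.098
vertex 1.823 -4.517 3.557
endloop
endfacet
facet normal 0.546 0.750 -0.374
outer loop
vertex 3.278 -3.471 3.098
vertex 2.777 -3.203 2.903
vertex 3.099 -3.185 3.41
endloop
endfacet
facet normal 0.542 -0.441 0.715
outer loop
vertex 3.278 -3.471 3.098
vertex 3.099 -3.185 3.41
vertex 1.823 -4.517 3.557
endloop
endfacet

endsolid
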